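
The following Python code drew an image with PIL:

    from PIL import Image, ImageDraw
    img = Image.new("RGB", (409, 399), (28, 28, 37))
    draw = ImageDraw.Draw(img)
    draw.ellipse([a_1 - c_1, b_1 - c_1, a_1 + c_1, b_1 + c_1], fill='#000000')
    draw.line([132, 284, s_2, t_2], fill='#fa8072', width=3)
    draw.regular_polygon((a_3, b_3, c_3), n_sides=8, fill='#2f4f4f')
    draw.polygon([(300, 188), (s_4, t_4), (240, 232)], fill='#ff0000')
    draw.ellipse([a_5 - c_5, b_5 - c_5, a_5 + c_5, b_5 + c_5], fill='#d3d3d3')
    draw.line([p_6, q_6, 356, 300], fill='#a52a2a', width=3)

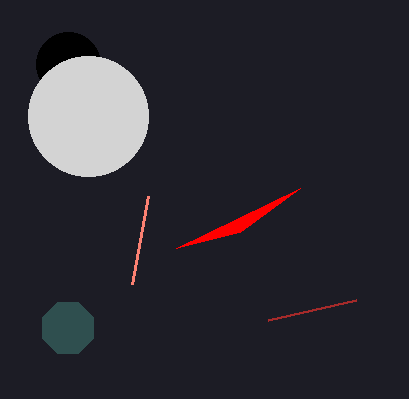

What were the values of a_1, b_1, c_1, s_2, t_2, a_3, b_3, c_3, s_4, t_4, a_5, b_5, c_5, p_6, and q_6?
a_1 = 68; b_1 = 64; c_1 = 32; s_2 = 148; t_2 = 196; a_3 = 68; b_3 = 328; c_3 = 28; s_4 = 176; t_4 = 248; a_5 = 88; b_5 = 116; c_5 = 60; p_6 = 268; q_6 = 320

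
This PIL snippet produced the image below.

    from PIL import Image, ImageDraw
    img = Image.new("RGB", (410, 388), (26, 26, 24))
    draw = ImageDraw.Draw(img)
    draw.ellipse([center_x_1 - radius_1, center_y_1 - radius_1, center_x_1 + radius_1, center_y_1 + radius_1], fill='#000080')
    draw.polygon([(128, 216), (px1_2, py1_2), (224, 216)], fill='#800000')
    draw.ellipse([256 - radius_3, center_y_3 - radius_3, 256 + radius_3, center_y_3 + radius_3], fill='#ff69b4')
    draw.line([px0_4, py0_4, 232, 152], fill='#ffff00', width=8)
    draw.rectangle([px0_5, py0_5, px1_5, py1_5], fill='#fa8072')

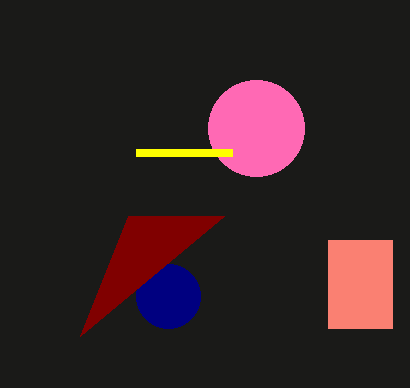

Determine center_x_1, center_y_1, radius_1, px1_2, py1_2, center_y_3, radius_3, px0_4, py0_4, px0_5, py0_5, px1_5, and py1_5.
center_x_1 = 168; center_y_1 = 296; radius_1 = 32; px1_2 = 80; py1_2 = 336; center_y_3 = 128; radius_3 = 48; px0_4 = 136; py0_4 = 152; px0_5 = 328; py0_5 = 240; px1_5 = 392; py1_5 = 328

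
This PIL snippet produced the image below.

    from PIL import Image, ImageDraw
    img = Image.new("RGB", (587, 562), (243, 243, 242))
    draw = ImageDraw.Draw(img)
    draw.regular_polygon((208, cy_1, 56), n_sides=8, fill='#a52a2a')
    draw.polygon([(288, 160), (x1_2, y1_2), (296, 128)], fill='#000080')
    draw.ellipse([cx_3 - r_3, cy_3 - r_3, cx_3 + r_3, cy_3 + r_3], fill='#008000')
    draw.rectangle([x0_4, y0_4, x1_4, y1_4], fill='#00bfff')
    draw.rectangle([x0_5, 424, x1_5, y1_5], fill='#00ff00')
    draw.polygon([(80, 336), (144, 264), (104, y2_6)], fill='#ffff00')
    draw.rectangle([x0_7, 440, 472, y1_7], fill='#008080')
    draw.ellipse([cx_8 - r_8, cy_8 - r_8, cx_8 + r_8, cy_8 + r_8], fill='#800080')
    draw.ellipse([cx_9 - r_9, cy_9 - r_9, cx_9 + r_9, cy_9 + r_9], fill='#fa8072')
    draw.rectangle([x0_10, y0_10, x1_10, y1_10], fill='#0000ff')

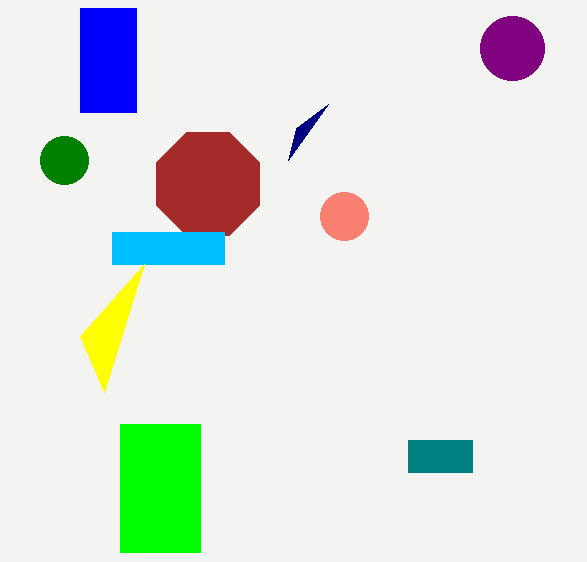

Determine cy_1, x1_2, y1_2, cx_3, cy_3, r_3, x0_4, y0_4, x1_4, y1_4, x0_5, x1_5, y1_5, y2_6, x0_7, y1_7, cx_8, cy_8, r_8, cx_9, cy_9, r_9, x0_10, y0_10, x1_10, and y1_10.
cy_1 = 184, x1_2 = 328, y1_2 = 104, cx_3 = 64, cy_3 = 160, r_3 = 24, x0_4 = 112, y0_4 = 232, x1_4 = 224, y1_4 = 264, x0_5 = 120, x1_5 = 200, y1_5 = 552, y2_6 = 392, x0_7 = 408, y1_7 = 472, cx_8 = 512, cy_8 = 48, r_8 = 32, cx_9 = 344, cy_9 = 216, r_9 = 24, x0_10 = 80, y0_10 = 8, x1_10 = 136, y1_10 = 112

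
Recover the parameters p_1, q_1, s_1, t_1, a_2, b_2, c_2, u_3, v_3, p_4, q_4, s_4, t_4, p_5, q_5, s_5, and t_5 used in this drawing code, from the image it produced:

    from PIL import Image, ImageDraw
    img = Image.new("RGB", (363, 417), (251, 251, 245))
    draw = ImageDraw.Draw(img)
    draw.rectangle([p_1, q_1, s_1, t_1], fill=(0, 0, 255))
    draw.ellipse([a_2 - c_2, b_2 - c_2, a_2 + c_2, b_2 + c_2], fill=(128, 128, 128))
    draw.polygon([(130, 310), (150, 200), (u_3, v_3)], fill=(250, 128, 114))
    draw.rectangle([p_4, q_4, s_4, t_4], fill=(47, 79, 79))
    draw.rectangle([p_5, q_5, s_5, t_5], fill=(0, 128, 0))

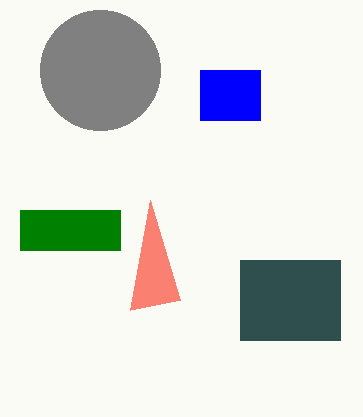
p_1 = 200
q_1 = 70
s_1 = 260
t_1 = 120
a_2 = 100
b_2 = 70
c_2 = 60
u_3 = 180
v_3 = 300
p_4 = 240
q_4 = 260
s_4 = 340
t_4 = 340
p_5 = 20
q_5 = 210
s_5 = 120
t_5 = 250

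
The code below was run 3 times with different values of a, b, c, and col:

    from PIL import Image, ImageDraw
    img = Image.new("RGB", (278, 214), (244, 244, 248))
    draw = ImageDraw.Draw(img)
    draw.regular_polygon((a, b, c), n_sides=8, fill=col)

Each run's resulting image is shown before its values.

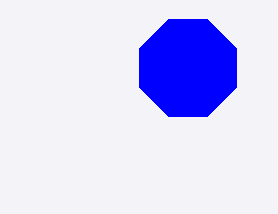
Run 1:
a = 188, b = 68, c = 52, col = 'blue'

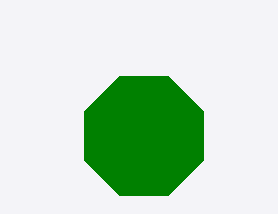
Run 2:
a = 144, b = 136, c = 64, col = 'green'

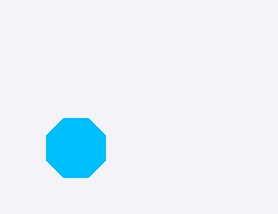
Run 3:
a = 76
b = 148
c = 32
col = 'deepskyblue'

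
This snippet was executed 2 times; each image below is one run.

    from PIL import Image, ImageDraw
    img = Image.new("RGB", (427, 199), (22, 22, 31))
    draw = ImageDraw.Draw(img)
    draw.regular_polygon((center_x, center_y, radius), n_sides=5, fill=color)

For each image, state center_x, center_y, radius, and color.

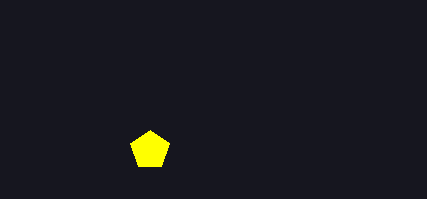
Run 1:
center_x = 150; center_y = 150; radius = 20; color = 'yellow'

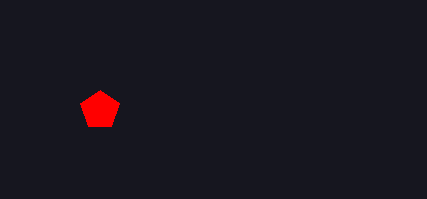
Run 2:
center_x = 100; center_y = 110; radius = 20; color = 'red'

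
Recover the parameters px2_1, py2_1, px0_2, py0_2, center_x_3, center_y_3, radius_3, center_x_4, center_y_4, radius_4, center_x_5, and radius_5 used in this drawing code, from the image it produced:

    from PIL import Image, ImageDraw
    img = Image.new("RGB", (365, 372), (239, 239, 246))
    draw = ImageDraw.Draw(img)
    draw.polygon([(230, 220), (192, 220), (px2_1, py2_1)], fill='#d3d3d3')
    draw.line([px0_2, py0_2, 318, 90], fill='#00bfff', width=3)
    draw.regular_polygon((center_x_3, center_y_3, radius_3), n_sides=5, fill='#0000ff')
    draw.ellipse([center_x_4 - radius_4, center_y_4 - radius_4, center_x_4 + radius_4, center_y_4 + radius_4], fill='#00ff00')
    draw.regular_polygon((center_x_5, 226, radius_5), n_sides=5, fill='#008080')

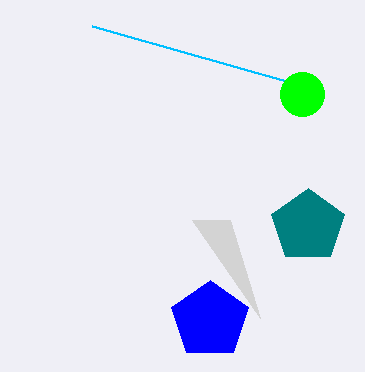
px2_1 = 260; py2_1 = 318; px0_2 = 92; py0_2 = 26; center_x_3 = 210; center_y_3 = 320; radius_3 = 40; center_x_4 = 302; center_y_4 = 94; radius_4 = 22; center_x_5 = 308; radius_5 = 38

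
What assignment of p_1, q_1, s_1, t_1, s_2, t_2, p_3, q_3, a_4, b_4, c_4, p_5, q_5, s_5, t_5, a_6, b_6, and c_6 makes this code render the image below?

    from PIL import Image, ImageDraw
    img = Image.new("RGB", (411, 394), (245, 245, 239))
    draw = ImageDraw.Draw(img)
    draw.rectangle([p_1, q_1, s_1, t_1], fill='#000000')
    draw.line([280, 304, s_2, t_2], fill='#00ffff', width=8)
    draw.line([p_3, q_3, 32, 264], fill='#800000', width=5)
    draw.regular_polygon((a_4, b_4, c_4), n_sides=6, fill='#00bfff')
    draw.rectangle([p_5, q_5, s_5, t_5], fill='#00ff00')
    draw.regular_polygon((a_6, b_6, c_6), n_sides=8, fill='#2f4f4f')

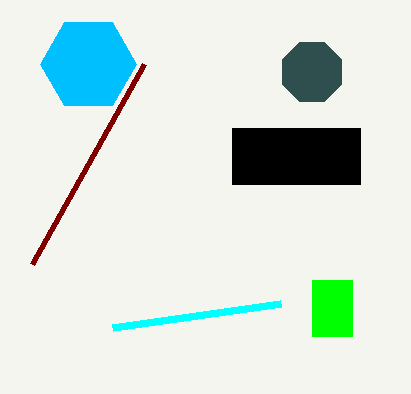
p_1 = 232
q_1 = 128
s_1 = 360
t_1 = 184
s_2 = 112
t_2 = 328
p_3 = 144
q_3 = 64
a_4 = 88
b_4 = 64
c_4 = 48
p_5 = 312
q_5 = 280
s_5 = 352
t_5 = 336
a_6 = 312
b_6 = 72
c_6 = 32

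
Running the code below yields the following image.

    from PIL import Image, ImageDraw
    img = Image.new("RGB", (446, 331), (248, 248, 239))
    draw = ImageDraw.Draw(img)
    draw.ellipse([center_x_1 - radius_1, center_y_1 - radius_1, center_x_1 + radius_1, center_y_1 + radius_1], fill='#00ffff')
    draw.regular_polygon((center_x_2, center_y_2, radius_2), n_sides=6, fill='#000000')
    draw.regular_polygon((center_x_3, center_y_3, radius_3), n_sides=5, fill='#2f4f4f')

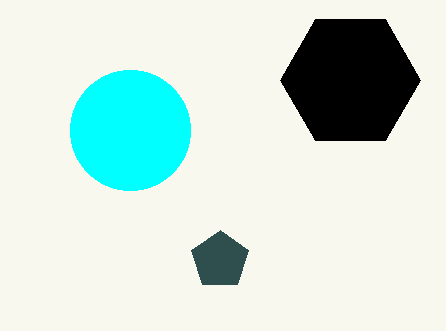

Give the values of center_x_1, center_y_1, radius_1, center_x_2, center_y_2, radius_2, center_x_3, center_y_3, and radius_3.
center_x_1 = 130; center_y_1 = 130; radius_1 = 60; center_x_2 = 350; center_y_2 = 80; radius_2 = 70; center_x_3 = 220; center_y_3 = 260; radius_3 = 30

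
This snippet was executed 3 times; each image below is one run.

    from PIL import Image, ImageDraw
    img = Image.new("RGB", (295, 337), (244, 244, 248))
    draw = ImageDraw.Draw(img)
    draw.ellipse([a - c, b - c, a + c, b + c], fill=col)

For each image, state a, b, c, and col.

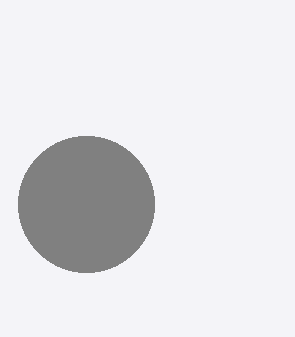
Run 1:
a = 86; b = 204; c = 68; col = 'gray'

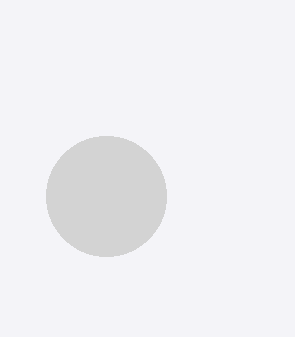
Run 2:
a = 106, b = 196, c = 60, col = 'lightgray'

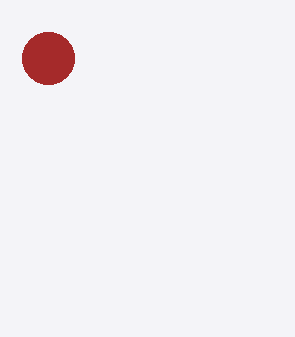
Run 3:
a = 48, b = 58, c = 26, col = 'brown'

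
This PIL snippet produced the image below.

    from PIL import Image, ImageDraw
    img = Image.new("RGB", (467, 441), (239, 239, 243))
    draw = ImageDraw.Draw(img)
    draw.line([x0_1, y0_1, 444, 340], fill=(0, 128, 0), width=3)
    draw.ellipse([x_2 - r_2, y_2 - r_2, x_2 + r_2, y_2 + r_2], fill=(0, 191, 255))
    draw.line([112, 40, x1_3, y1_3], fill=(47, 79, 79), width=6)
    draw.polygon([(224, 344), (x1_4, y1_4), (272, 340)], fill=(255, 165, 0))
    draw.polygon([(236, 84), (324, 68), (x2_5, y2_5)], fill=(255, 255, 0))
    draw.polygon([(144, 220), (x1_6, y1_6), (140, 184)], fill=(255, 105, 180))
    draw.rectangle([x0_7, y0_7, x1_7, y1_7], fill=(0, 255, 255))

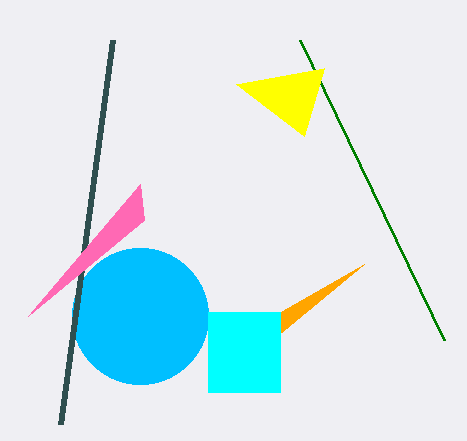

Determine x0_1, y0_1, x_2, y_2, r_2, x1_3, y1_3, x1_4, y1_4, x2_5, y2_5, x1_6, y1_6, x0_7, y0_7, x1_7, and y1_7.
x0_1 = 300; y0_1 = 40; x_2 = 140; y_2 = 316; r_2 = 68; x1_3 = 60; y1_3 = 424; x1_4 = 364; y1_4 = 264; x2_5 = 304; y2_5 = 136; x1_6 = 28; y1_6 = 316; x0_7 = 208; y0_7 = 312; x1_7 = 280; y1_7 = 392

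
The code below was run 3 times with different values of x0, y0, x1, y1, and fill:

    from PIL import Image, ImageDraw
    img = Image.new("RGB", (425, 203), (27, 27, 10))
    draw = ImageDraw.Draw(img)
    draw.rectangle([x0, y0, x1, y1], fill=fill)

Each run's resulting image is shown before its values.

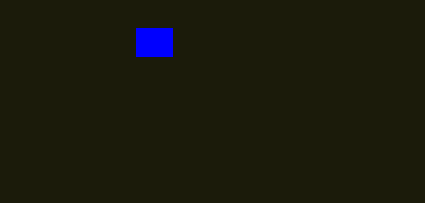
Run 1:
x0 = 136; y0 = 28; x1 = 172; y1 = 56; fill = 'blue'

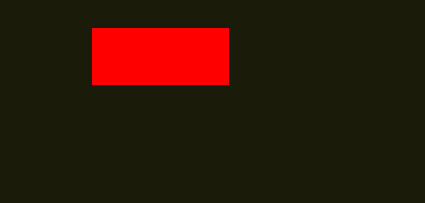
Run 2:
x0 = 92, y0 = 28, x1 = 228, y1 = 84, fill = 'red'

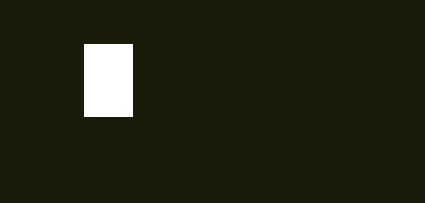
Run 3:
x0 = 84, y0 = 44, x1 = 132, y1 = 116, fill = 'white'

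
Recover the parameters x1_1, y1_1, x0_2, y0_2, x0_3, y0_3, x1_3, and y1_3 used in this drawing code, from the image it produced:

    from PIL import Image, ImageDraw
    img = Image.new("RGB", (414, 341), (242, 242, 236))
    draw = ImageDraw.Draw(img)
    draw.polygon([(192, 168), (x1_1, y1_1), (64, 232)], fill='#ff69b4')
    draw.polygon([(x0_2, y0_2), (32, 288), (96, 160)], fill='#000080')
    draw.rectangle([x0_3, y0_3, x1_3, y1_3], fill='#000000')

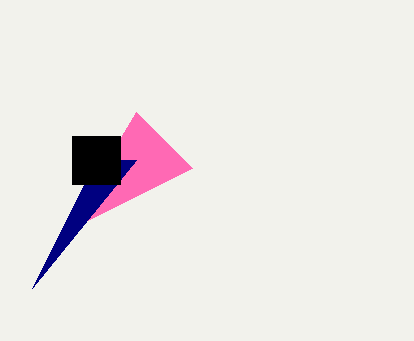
x1_1 = 136
y1_1 = 112
x0_2 = 136
y0_2 = 160
x0_3 = 72
y0_3 = 136
x1_3 = 120
y1_3 = 184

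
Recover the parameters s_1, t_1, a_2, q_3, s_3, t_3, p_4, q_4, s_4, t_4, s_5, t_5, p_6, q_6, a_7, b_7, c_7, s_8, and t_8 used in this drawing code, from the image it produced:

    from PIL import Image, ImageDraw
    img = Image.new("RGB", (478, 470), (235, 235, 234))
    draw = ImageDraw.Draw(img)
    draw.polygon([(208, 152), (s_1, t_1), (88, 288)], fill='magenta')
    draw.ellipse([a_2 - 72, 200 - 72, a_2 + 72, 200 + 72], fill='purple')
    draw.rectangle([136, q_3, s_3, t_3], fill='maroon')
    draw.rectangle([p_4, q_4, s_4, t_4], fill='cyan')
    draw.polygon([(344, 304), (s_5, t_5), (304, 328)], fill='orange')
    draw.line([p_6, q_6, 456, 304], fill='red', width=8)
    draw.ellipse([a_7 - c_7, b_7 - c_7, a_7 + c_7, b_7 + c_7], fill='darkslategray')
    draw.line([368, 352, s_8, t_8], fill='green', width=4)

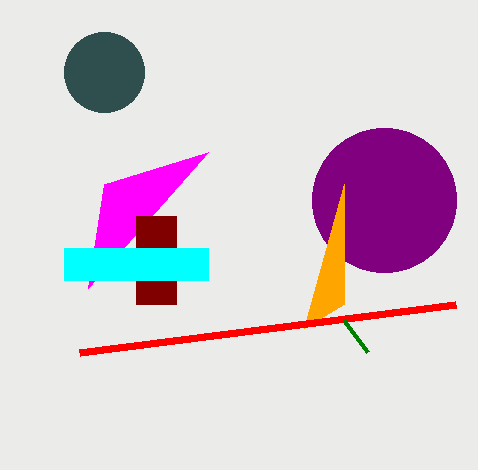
s_1 = 104
t_1 = 184
a_2 = 384
q_3 = 216
s_3 = 176
t_3 = 304
p_4 = 64
q_4 = 248
s_4 = 208
t_4 = 280
s_5 = 344
t_5 = 184
p_6 = 80
q_6 = 352
a_7 = 104
b_7 = 72
c_7 = 40
s_8 = 344
t_8 = 320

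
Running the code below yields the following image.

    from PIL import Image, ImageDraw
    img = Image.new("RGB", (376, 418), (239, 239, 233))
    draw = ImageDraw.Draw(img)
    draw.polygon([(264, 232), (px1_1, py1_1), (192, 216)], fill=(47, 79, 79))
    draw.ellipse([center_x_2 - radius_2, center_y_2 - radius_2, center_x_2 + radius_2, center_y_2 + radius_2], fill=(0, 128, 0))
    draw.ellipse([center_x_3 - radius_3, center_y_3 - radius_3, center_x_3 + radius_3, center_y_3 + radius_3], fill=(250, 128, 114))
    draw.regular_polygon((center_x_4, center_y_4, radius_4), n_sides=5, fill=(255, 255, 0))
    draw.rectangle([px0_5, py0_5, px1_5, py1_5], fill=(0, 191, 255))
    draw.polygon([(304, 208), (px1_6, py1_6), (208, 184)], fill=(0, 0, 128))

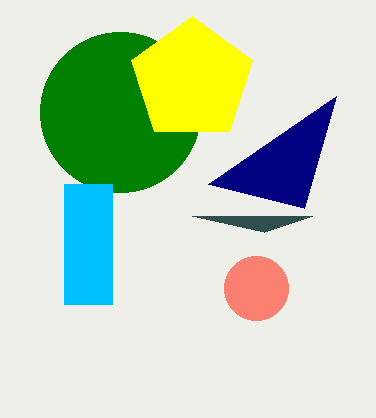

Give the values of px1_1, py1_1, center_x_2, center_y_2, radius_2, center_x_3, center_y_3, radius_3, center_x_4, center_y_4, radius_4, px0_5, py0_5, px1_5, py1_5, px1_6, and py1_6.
px1_1 = 312; py1_1 = 216; center_x_2 = 120; center_y_2 = 112; radius_2 = 80; center_x_3 = 256; center_y_3 = 288; radius_3 = 32; center_x_4 = 192; center_y_4 = 80; radius_4 = 64; px0_5 = 64; py0_5 = 184; px1_5 = 112; py1_5 = 304; px1_6 = 336; py1_6 = 96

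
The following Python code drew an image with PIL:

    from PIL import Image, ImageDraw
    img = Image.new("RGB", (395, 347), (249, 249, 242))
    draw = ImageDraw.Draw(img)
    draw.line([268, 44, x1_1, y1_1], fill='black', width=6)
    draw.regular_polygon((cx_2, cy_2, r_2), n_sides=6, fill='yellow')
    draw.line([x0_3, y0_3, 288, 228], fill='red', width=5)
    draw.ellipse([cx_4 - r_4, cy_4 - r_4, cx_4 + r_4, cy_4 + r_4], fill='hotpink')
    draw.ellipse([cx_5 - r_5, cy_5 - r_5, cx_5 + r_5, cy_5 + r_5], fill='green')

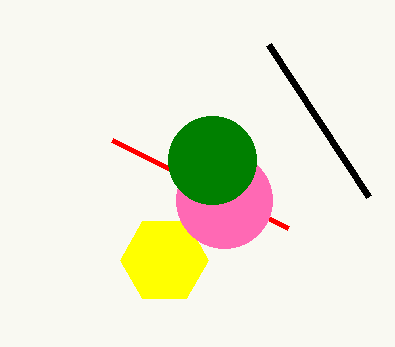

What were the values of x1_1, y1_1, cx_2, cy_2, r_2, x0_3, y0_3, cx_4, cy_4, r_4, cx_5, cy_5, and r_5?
x1_1 = 368, y1_1 = 196, cx_2 = 164, cy_2 = 260, r_2 = 44, x0_3 = 112, y0_3 = 140, cx_4 = 224, cy_4 = 200, r_4 = 48, cx_5 = 212, cy_5 = 160, r_5 = 44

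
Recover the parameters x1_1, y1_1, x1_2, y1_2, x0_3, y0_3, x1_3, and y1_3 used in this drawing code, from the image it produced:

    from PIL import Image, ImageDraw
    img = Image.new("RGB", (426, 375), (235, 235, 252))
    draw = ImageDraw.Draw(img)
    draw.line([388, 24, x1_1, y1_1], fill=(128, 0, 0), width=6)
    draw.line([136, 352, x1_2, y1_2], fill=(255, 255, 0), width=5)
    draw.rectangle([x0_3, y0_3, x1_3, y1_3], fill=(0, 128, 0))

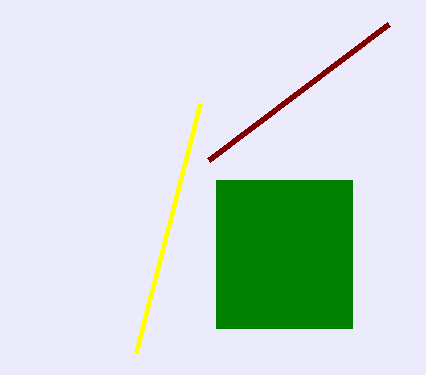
x1_1 = 208; y1_1 = 160; x1_2 = 200; y1_2 = 104; x0_3 = 216; y0_3 = 180; x1_3 = 352; y1_3 = 328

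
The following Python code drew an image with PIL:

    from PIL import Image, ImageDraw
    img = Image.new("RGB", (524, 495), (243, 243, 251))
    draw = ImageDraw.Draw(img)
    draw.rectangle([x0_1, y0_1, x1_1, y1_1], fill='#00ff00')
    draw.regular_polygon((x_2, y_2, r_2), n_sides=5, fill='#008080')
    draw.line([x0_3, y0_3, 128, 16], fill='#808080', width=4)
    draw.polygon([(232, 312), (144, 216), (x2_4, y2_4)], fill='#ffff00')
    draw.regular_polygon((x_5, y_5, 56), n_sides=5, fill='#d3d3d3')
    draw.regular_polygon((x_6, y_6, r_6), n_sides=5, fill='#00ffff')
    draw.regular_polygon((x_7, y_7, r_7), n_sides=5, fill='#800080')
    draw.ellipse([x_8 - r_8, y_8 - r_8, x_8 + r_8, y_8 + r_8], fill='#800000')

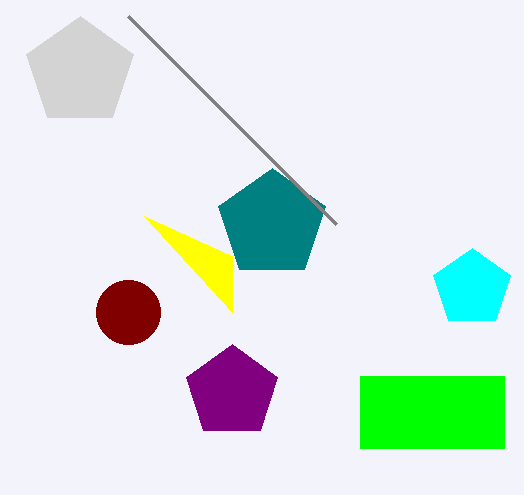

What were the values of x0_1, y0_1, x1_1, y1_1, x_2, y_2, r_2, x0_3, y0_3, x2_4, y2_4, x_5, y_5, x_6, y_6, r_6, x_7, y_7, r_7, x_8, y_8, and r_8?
x0_1 = 360; y0_1 = 376; x1_1 = 504; y1_1 = 448; x_2 = 272; y_2 = 224; r_2 = 56; x0_3 = 336; y0_3 = 224; x2_4 = 232; y2_4 = 256; x_5 = 80; y_5 = 72; x_6 = 472; y_6 = 288; r_6 = 40; x_7 = 232; y_7 = 392; r_7 = 48; x_8 = 128; y_8 = 312; r_8 = 32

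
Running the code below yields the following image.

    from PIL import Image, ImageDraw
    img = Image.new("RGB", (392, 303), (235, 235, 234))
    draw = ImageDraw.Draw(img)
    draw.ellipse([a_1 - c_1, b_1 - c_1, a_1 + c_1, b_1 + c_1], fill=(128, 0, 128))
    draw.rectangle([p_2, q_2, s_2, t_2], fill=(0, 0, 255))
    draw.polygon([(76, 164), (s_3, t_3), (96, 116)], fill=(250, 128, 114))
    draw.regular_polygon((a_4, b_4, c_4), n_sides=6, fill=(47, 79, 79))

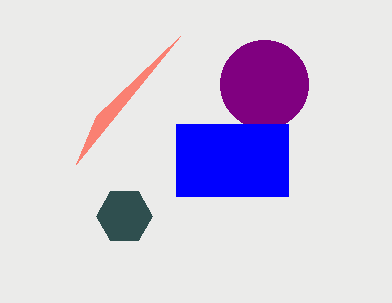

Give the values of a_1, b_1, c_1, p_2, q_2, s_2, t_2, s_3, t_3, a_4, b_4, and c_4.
a_1 = 264, b_1 = 84, c_1 = 44, p_2 = 176, q_2 = 124, s_2 = 288, t_2 = 196, s_3 = 180, t_3 = 36, a_4 = 124, b_4 = 216, c_4 = 28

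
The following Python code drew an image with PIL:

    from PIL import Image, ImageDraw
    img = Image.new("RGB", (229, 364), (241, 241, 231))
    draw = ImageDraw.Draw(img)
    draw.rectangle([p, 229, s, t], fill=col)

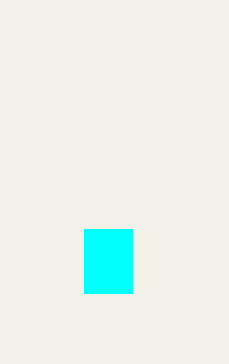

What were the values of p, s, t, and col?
p = 84; s = 132; t = 293; col = 'cyan'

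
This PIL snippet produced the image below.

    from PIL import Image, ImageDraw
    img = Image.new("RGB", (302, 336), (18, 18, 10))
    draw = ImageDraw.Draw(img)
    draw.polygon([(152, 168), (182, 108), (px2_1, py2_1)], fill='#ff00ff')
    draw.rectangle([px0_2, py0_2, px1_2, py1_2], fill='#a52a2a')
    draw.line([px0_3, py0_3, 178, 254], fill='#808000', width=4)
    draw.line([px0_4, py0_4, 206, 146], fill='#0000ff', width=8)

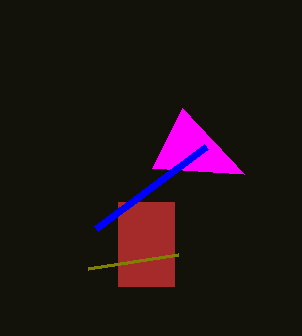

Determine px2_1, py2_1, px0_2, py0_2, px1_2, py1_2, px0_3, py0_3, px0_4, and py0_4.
px2_1 = 244, py2_1 = 174, px0_2 = 118, py0_2 = 202, px1_2 = 174, py1_2 = 286, px0_3 = 88, py0_3 = 268, px0_4 = 96, py0_4 = 228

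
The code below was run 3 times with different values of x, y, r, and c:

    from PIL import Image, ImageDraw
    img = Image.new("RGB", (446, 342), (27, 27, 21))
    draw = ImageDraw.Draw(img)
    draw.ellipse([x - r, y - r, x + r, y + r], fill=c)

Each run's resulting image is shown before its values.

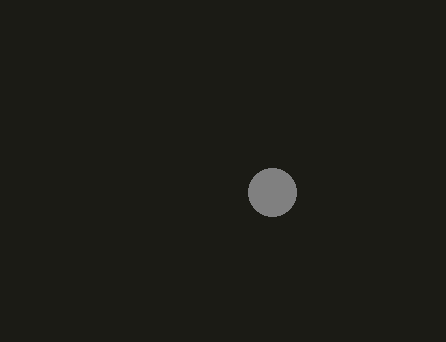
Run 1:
x = 272
y = 192
r = 24
c = 'gray'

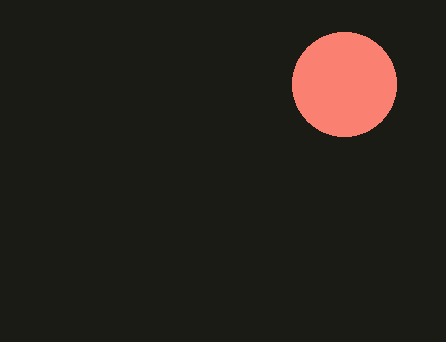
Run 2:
x = 344
y = 84
r = 52
c = 'salmon'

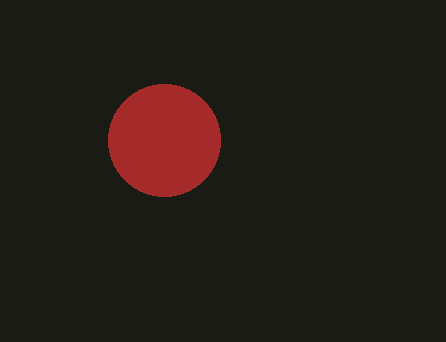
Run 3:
x = 164; y = 140; r = 56; c = 'brown'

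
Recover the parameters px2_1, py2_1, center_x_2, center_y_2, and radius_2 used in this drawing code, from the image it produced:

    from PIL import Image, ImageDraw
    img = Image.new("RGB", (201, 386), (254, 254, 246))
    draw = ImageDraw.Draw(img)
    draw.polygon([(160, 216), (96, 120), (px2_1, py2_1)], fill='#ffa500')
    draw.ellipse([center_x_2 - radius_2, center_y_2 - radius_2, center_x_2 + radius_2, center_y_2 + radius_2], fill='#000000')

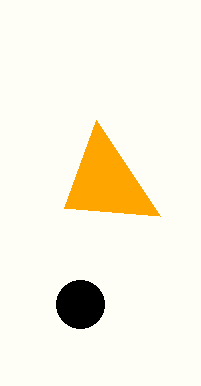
px2_1 = 64
py2_1 = 208
center_x_2 = 80
center_y_2 = 304
radius_2 = 24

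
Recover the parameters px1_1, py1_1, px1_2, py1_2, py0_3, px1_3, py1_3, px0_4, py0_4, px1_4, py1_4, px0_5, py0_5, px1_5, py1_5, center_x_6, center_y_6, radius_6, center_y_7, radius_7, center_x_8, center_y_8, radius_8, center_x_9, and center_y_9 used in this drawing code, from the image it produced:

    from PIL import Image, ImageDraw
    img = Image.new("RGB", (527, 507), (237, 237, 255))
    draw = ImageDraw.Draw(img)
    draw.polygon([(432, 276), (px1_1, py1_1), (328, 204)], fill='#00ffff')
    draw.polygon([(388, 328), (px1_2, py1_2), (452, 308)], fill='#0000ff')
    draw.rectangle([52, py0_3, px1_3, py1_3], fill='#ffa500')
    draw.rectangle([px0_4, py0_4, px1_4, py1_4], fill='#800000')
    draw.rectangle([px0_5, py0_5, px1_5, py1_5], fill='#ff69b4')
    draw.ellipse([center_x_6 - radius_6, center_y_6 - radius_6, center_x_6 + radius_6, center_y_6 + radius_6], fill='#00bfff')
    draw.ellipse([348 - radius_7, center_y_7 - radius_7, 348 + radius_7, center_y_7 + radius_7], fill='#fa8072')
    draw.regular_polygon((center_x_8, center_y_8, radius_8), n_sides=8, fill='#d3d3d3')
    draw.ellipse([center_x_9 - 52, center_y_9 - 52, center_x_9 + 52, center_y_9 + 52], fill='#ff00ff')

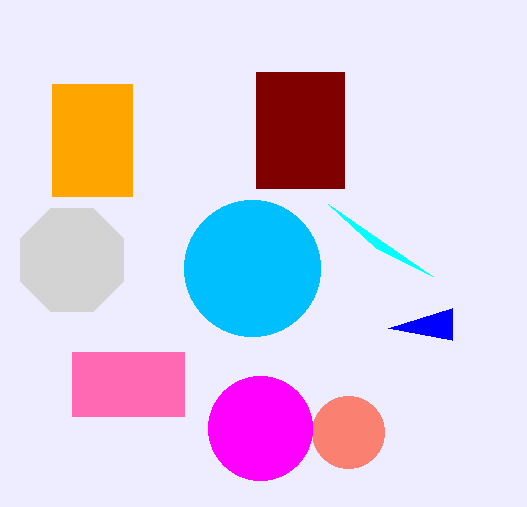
px1_1 = 376, py1_1 = 248, px1_2 = 452, py1_2 = 340, py0_3 = 84, px1_3 = 132, py1_3 = 196, px0_4 = 256, py0_4 = 72, px1_4 = 344, py1_4 = 188, px0_5 = 72, py0_5 = 352, px1_5 = 184, py1_5 = 416, center_x_6 = 252, center_y_6 = 268, radius_6 = 68, center_y_7 = 432, radius_7 = 36, center_x_8 = 72, center_y_8 = 260, radius_8 = 56, center_x_9 = 260, center_y_9 = 428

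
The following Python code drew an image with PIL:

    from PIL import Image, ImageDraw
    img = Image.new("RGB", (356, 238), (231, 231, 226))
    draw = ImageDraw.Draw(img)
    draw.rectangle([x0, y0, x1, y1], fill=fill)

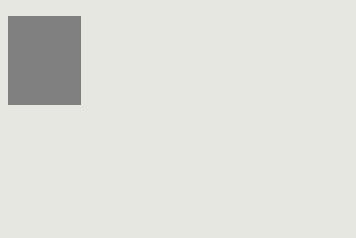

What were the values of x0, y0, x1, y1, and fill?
x0 = 8, y0 = 16, x1 = 80, y1 = 104, fill = 'gray'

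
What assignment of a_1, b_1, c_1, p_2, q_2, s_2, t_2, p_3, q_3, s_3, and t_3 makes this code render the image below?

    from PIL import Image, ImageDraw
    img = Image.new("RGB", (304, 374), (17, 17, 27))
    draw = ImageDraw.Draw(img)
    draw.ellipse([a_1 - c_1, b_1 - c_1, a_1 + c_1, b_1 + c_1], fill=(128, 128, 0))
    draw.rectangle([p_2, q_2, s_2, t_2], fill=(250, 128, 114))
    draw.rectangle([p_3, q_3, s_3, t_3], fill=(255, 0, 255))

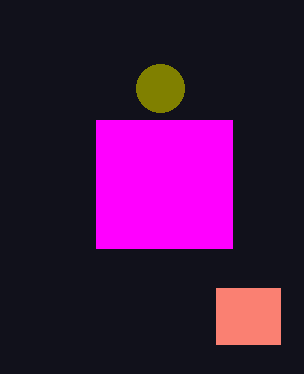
a_1 = 160, b_1 = 88, c_1 = 24, p_2 = 216, q_2 = 288, s_2 = 280, t_2 = 344, p_3 = 96, q_3 = 120, s_3 = 232, t_3 = 248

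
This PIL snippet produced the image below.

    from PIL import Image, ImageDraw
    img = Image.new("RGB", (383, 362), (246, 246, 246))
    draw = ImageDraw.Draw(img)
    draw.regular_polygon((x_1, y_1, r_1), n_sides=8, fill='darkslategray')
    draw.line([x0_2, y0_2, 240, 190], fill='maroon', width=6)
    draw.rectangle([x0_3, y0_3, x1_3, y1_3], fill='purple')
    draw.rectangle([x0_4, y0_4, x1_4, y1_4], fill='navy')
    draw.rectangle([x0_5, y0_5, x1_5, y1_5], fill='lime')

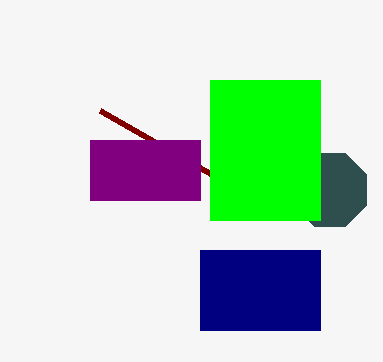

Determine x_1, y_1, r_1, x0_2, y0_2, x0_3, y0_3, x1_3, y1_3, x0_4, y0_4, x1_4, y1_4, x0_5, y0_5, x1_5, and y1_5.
x_1 = 330, y_1 = 190, r_1 = 40, x0_2 = 100, y0_2 = 110, x0_3 = 90, y0_3 = 140, x1_3 = 200, y1_3 = 200, x0_4 = 200, y0_4 = 250, x1_4 = 320, y1_4 = 330, x0_5 = 210, y0_5 = 80, x1_5 = 320, y1_5 = 220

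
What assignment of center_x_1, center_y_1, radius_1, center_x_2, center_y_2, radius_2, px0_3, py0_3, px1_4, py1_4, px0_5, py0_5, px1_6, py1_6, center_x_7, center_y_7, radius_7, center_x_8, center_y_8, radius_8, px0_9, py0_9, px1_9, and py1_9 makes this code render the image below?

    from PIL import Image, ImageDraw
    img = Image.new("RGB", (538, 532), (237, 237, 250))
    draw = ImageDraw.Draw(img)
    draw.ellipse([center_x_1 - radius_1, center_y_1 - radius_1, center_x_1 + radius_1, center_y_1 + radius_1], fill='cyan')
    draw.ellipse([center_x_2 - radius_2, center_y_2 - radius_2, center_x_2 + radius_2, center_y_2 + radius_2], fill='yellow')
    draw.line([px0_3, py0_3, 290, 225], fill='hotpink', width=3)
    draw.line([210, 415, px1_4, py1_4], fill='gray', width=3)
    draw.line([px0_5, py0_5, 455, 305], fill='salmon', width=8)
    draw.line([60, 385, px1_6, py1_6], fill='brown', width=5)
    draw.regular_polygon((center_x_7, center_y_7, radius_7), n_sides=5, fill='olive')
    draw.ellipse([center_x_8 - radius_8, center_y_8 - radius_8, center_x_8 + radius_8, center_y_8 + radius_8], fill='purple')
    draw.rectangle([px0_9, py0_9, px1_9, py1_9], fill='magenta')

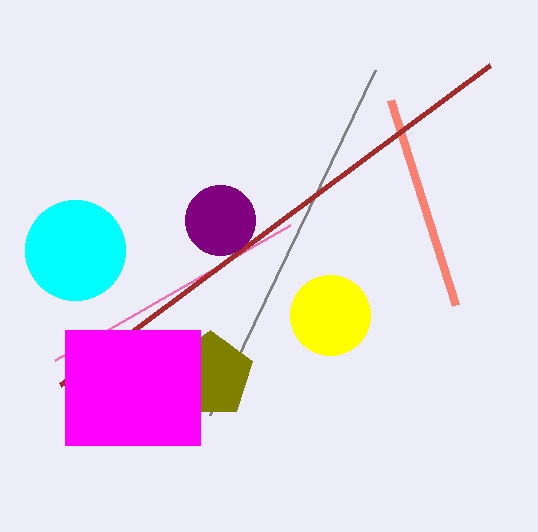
center_x_1 = 75
center_y_1 = 250
radius_1 = 50
center_x_2 = 330
center_y_2 = 315
radius_2 = 40
px0_3 = 55
py0_3 = 360
px1_4 = 375
py1_4 = 70
px0_5 = 390
py0_5 = 100
px1_6 = 490
py1_6 = 65
center_x_7 = 210
center_y_7 = 375
radius_7 = 45
center_x_8 = 220
center_y_8 = 220
radius_8 = 35
px0_9 = 65
py0_9 = 330
px1_9 = 200
py1_9 = 445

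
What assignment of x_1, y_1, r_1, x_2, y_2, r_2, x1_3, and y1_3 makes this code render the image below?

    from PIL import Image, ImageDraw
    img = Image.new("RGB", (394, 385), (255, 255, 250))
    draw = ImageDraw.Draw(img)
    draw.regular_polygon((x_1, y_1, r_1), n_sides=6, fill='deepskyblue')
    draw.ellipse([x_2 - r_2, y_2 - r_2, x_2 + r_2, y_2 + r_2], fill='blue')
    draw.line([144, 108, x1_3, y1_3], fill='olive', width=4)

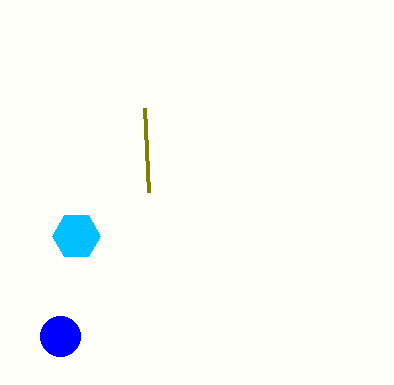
x_1 = 76, y_1 = 236, r_1 = 24, x_2 = 60, y_2 = 336, r_2 = 20, x1_3 = 148, y1_3 = 192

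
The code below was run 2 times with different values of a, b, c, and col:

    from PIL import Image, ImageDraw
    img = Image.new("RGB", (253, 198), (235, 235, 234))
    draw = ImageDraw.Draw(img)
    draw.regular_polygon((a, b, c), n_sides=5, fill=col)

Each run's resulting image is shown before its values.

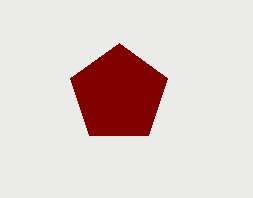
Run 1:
a = 119; b = 94; c = 51; col = 'maroon'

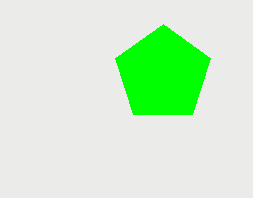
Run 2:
a = 163; b = 74; c = 50; col = 'lime'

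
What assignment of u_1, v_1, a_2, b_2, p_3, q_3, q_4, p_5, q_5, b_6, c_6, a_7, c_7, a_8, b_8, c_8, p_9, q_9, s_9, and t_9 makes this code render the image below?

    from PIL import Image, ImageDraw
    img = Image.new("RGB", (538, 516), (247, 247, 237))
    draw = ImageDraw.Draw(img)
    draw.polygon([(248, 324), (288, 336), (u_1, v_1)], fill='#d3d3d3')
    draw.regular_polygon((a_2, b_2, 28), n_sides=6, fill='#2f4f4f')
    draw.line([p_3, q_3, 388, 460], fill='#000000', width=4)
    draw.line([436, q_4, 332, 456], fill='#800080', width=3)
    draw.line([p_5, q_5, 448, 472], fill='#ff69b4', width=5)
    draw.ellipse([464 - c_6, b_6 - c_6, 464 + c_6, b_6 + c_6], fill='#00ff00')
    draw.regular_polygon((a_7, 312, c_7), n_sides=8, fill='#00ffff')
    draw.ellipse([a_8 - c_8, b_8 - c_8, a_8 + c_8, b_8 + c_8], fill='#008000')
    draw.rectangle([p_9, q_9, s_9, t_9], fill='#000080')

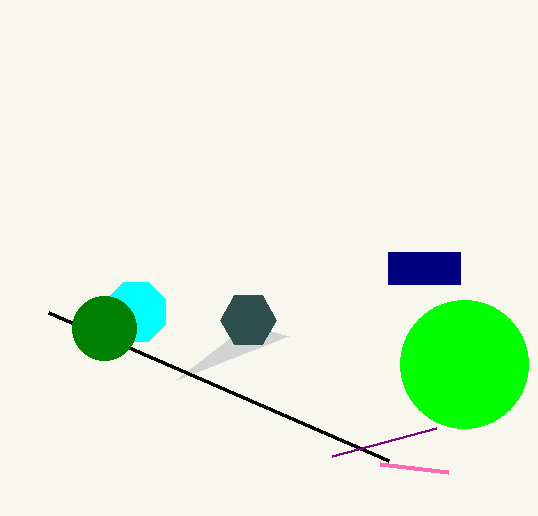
u_1 = 176
v_1 = 380
a_2 = 248
b_2 = 320
p_3 = 48
q_3 = 312
q_4 = 428
p_5 = 380
q_5 = 464
b_6 = 364
c_6 = 64
a_7 = 136
c_7 = 32
a_8 = 104
b_8 = 328
c_8 = 32
p_9 = 388
q_9 = 252
s_9 = 460
t_9 = 284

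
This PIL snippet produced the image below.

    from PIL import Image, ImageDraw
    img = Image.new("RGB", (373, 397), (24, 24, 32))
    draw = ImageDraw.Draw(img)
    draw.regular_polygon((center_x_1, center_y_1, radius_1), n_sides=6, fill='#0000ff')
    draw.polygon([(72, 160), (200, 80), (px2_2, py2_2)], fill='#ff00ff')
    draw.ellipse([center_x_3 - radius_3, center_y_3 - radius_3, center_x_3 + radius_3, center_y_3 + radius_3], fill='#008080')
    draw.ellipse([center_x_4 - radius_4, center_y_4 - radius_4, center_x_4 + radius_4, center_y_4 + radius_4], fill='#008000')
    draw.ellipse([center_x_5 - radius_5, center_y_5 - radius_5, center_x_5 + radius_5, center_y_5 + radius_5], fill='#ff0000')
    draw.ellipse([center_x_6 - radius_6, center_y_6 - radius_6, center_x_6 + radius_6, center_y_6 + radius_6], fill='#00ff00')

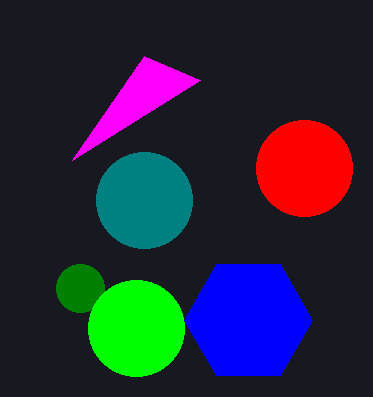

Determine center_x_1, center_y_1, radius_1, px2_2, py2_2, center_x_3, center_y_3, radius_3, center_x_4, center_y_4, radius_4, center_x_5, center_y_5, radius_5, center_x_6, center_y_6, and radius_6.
center_x_1 = 248, center_y_1 = 320, radius_1 = 64, px2_2 = 144, py2_2 = 56, center_x_3 = 144, center_y_3 = 200, radius_3 = 48, center_x_4 = 80, center_y_4 = 288, radius_4 = 24, center_x_5 = 304, center_y_5 = 168, radius_5 = 48, center_x_6 = 136, center_y_6 = 328, radius_6 = 48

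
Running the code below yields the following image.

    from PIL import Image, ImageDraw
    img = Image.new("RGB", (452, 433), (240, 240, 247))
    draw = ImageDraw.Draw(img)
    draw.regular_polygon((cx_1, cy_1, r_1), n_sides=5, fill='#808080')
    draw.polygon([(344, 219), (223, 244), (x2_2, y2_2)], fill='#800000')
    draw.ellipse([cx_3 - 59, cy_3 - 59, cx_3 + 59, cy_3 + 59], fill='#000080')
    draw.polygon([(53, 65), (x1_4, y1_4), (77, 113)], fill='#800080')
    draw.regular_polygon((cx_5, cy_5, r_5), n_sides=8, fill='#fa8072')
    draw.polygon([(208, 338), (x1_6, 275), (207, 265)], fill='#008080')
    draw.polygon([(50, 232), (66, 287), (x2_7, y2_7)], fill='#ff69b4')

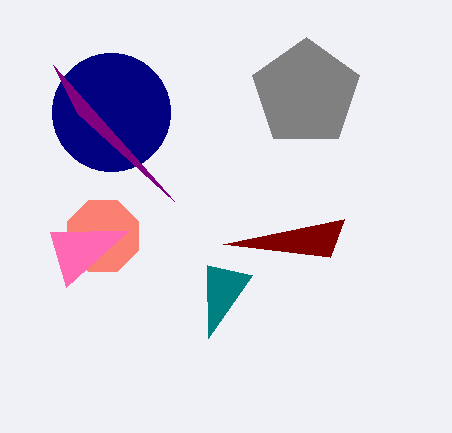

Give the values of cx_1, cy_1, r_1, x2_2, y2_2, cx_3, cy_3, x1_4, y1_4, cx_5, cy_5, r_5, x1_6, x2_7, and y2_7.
cx_1 = 306
cy_1 = 93
r_1 = 56
x2_2 = 330
y2_2 = 257
cx_3 = 111
cy_3 = 112
x1_4 = 174
y1_4 = 201
cx_5 = 103
cy_5 = 236
r_5 = 38
x1_6 = 252
x2_7 = 129
y2_7 = 230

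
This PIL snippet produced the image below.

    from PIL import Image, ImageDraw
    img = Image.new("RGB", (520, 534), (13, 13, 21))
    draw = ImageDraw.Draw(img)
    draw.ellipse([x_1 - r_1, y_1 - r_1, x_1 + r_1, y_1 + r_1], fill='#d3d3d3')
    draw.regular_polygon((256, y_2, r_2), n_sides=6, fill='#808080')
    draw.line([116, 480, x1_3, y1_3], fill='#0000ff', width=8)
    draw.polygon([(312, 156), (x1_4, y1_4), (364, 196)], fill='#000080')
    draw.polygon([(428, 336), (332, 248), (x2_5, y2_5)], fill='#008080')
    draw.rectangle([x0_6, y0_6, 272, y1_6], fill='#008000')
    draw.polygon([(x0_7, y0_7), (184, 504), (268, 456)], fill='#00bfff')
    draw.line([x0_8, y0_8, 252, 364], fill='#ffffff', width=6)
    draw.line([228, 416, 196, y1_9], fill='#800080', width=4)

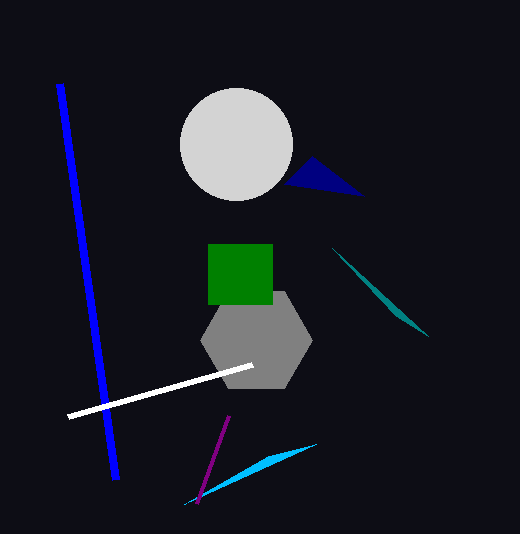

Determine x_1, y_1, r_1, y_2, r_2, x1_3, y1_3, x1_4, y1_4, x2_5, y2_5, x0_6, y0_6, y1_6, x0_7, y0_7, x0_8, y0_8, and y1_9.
x_1 = 236; y_1 = 144; r_1 = 56; y_2 = 340; r_2 = 56; x1_3 = 60; y1_3 = 84; x1_4 = 284; y1_4 = 184; x2_5 = 396; y2_5 = 316; x0_6 = 208; y0_6 = 244; y1_6 = 304; x0_7 = 316; y0_7 = 444; x0_8 = 68; y0_8 = 416; y1_9 = 504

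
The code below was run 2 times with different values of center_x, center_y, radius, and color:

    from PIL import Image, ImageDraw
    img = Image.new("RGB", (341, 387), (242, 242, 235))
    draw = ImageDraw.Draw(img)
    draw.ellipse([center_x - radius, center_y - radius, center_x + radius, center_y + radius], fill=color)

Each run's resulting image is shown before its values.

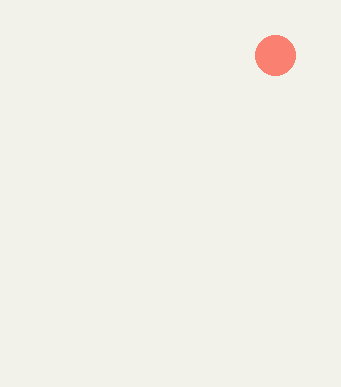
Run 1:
center_x = 275; center_y = 55; radius = 20; color = 'salmon'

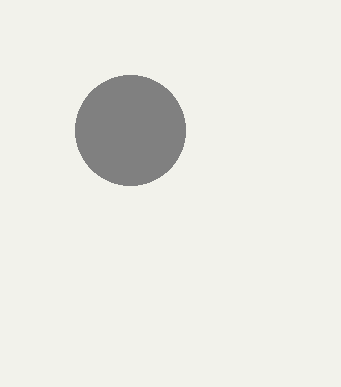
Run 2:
center_x = 130; center_y = 130; radius = 55; color = 'gray'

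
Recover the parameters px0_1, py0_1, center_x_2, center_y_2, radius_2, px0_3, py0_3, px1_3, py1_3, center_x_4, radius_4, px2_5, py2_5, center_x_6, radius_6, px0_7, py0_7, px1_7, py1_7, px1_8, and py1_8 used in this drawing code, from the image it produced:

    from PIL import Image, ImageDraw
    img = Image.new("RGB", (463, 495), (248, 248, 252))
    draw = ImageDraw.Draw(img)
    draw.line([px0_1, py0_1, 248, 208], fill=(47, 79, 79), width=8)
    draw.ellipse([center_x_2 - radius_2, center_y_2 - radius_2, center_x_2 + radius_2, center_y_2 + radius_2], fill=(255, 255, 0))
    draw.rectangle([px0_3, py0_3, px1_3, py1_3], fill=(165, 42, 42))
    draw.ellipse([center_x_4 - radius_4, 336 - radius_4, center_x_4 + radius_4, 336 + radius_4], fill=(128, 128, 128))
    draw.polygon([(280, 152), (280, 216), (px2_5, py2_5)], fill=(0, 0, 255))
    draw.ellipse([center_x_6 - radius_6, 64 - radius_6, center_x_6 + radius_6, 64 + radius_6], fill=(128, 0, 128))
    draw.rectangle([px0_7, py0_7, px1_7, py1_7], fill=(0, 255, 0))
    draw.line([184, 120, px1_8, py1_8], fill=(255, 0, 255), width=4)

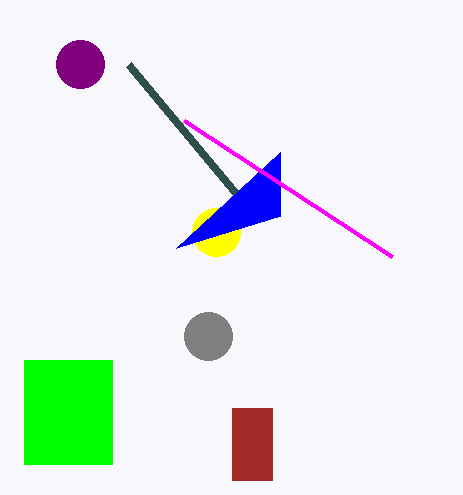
px0_1 = 128; py0_1 = 64; center_x_2 = 216; center_y_2 = 232; radius_2 = 24; px0_3 = 232; py0_3 = 408; px1_3 = 272; py1_3 = 480; center_x_4 = 208; radius_4 = 24; px2_5 = 176; py2_5 = 248; center_x_6 = 80; radius_6 = 24; px0_7 = 24; py0_7 = 360; px1_7 = 112; py1_7 = 464; px1_8 = 392; py1_8 = 256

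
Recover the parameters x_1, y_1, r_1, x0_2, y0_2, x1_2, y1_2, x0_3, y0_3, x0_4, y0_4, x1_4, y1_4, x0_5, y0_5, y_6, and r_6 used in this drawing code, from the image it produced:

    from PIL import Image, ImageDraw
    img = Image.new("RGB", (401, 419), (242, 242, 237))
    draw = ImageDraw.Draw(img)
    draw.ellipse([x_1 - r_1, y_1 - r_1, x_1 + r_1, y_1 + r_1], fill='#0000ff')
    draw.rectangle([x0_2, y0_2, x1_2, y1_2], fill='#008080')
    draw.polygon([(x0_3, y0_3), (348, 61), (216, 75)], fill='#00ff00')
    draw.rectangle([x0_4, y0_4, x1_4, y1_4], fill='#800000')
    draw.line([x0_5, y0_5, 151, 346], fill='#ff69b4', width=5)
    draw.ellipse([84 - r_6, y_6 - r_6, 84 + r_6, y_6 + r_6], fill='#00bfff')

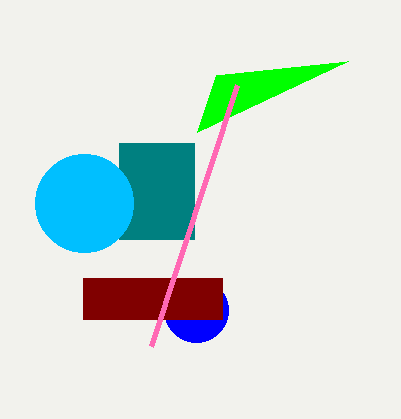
x_1 = 196
y_1 = 310
r_1 = 32
x0_2 = 119
y0_2 = 143
x1_2 = 194
y1_2 = 239
x0_3 = 197
y0_3 = 132
x0_4 = 83
y0_4 = 278
x1_4 = 222
y1_4 = 319
x0_5 = 237
y0_5 = 85
y_6 = 203
r_6 = 49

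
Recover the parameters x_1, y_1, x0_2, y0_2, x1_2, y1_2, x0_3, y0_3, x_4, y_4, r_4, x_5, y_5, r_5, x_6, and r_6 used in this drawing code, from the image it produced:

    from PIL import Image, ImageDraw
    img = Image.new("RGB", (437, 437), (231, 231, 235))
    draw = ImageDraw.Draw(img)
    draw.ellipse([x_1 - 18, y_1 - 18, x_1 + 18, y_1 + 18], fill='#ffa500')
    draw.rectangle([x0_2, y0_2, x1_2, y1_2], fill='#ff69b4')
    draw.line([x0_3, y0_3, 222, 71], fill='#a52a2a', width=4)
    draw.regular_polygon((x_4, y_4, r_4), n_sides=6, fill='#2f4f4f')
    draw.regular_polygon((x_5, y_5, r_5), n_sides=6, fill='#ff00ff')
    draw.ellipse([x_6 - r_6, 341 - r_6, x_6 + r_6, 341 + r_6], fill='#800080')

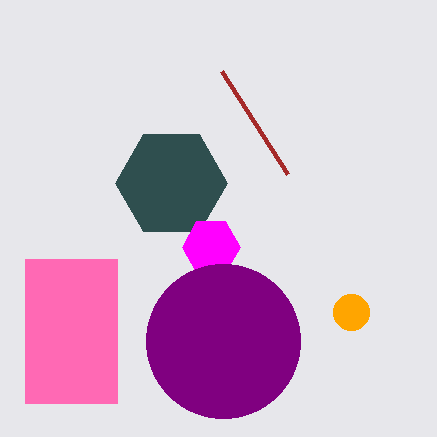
x_1 = 351, y_1 = 312, x0_2 = 25, y0_2 = 259, x1_2 = 117, y1_2 = 403, x0_3 = 288, y0_3 = 174, x_4 = 171, y_4 = 183, r_4 = 56, x_5 = 211, y_5 = 247, r_5 = 29, x_6 = 223, r_6 = 77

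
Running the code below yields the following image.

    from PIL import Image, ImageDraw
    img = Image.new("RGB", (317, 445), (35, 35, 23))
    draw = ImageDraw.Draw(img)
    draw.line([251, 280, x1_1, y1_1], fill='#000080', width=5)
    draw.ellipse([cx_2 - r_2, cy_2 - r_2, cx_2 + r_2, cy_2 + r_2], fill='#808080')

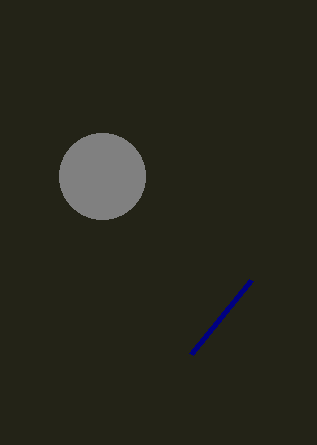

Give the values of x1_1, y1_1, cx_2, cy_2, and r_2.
x1_1 = 191, y1_1 = 354, cx_2 = 102, cy_2 = 176, r_2 = 43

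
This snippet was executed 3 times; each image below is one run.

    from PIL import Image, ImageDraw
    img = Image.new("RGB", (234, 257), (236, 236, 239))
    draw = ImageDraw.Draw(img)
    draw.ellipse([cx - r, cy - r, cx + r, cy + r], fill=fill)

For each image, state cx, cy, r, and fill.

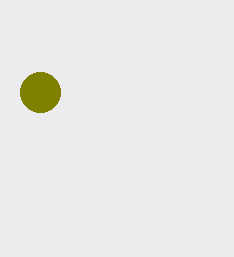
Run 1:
cx = 40
cy = 92
r = 20
fill = 'olive'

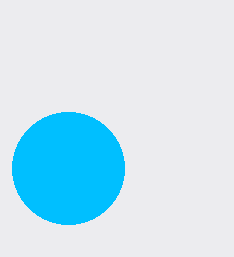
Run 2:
cx = 68, cy = 168, r = 56, fill = 'deepskyblue'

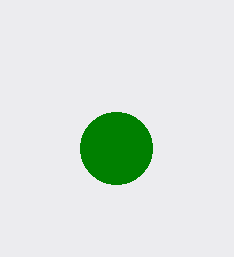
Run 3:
cx = 116, cy = 148, r = 36, fill = 'green'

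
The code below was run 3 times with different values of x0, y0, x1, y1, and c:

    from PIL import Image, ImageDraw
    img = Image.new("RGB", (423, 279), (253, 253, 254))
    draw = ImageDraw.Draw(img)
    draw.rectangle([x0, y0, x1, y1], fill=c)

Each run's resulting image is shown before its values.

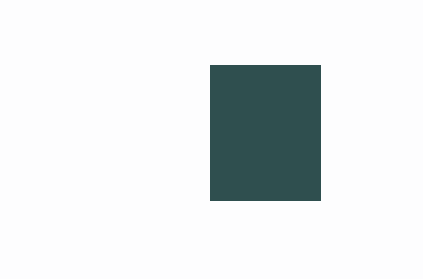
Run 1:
x0 = 210; y0 = 65; x1 = 320; y1 = 200; c = 'darkslategray'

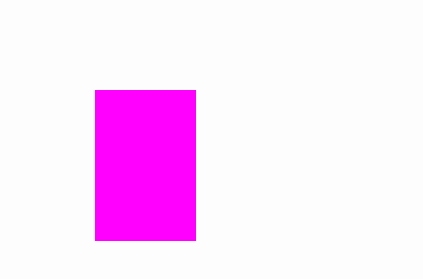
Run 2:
x0 = 95; y0 = 90; x1 = 195; y1 = 240; c = 'magenta'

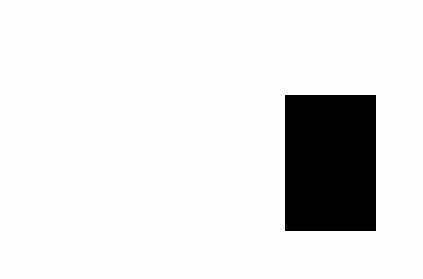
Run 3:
x0 = 285; y0 = 95; x1 = 375; y1 = 230; c = 'black'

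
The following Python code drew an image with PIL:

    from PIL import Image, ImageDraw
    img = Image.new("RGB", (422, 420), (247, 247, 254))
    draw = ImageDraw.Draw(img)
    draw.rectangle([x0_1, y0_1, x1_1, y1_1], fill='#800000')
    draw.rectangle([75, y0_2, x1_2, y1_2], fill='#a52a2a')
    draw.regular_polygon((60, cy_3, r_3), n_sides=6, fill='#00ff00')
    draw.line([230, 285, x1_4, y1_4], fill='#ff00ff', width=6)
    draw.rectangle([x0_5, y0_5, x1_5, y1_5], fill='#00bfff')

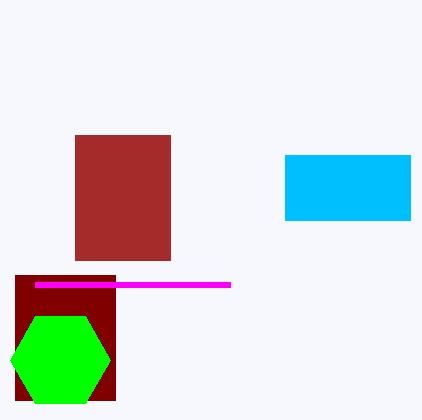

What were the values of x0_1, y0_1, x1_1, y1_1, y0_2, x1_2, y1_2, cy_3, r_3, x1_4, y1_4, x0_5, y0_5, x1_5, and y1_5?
x0_1 = 15
y0_1 = 275
x1_1 = 115
y1_1 = 400
y0_2 = 135
x1_2 = 170
y1_2 = 260
cy_3 = 360
r_3 = 50
x1_4 = 35
y1_4 = 285
x0_5 = 285
y0_5 = 155
x1_5 = 410
y1_5 = 220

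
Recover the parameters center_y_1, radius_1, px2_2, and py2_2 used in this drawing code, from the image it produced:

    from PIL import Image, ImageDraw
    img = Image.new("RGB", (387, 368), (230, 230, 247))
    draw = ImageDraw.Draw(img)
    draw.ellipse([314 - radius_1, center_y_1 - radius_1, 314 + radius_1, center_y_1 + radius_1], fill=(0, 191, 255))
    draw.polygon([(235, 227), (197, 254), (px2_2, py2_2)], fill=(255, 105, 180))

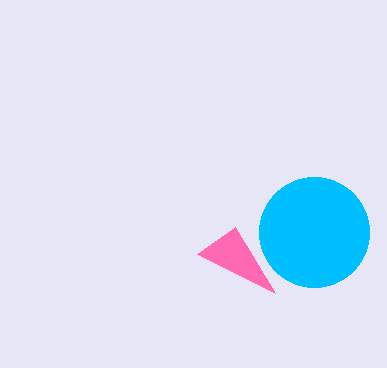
center_y_1 = 232; radius_1 = 55; px2_2 = 275; py2_2 = 293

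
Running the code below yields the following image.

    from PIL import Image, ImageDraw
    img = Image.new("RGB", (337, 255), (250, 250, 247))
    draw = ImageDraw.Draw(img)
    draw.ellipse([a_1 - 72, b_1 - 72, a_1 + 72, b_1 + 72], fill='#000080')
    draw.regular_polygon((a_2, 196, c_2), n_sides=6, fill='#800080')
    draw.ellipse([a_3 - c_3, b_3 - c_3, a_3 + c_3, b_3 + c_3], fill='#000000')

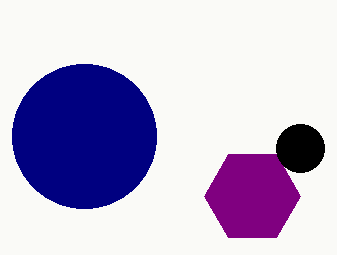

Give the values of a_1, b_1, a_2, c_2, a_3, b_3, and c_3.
a_1 = 84; b_1 = 136; a_2 = 252; c_2 = 48; a_3 = 300; b_3 = 148; c_3 = 24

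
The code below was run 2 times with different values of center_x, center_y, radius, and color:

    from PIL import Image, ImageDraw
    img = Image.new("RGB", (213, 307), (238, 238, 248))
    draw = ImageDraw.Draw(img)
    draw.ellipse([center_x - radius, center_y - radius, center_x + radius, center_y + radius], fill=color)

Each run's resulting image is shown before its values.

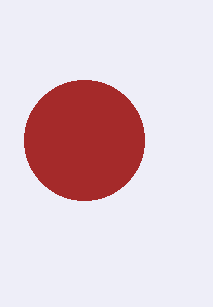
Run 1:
center_x = 84
center_y = 140
radius = 60
color = 'brown'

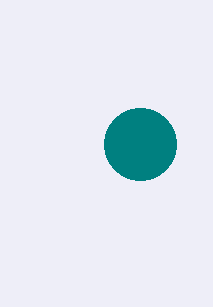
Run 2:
center_x = 140
center_y = 144
radius = 36
color = 'teal'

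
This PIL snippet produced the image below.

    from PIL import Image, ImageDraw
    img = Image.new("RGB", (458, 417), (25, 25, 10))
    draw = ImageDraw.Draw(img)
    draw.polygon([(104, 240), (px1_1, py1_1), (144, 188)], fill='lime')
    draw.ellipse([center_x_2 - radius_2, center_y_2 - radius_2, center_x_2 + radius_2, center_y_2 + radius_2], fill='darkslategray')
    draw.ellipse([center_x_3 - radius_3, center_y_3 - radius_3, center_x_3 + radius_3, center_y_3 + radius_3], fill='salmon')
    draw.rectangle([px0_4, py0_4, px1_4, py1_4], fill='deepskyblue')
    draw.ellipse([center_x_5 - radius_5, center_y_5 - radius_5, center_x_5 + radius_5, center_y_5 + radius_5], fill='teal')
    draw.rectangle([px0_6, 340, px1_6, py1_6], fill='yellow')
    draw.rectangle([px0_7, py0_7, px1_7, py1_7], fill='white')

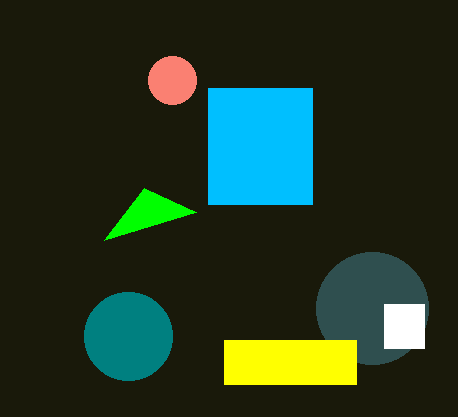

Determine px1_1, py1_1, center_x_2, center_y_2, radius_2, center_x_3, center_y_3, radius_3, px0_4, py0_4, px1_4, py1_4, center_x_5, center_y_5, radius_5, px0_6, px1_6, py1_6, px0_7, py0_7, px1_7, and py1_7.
px1_1 = 196
py1_1 = 212
center_x_2 = 372
center_y_2 = 308
radius_2 = 56
center_x_3 = 172
center_y_3 = 80
radius_3 = 24
px0_4 = 208
py0_4 = 88
px1_4 = 312
py1_4 = 204
center_x_5 = 128
center_y_5 = 336
radius_5 = 44
px0_6 = 224
px1_6 = 356
py1_6 = 384
px0_7 = 384
py0_7 = 304
px1_7 = 424
py1_7 = 348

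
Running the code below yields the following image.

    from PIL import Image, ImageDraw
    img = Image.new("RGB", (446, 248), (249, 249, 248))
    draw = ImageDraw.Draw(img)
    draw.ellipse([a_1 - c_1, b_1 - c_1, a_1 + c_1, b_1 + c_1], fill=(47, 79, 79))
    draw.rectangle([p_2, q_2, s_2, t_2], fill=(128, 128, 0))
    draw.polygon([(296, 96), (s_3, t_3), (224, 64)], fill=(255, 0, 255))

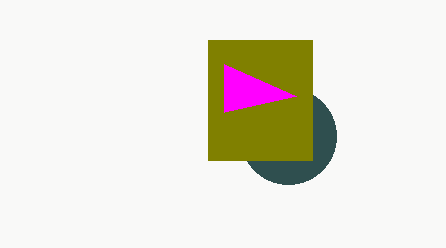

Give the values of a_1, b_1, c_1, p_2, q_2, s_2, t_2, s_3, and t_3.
a_1 = 288; b_1 = 136; c_1 = 48; p_2 = 208; q_2 = 40; s_2 = 312; t_2 = 160; s_3 = 224; t_3 = 112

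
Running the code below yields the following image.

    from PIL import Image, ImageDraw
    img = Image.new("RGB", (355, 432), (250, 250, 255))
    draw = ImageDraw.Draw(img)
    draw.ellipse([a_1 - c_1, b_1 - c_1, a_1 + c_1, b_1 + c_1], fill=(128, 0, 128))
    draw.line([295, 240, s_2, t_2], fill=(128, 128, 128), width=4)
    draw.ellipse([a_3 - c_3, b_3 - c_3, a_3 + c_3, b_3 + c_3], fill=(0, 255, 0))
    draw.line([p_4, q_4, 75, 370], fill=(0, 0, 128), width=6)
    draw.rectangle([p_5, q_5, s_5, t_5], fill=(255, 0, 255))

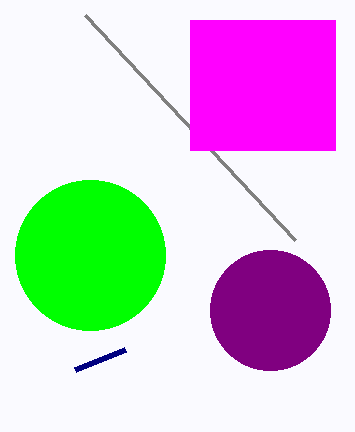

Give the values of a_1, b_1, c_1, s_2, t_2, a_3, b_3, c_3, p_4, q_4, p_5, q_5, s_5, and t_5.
a_1 = 270
b_1 = 310
c_1 = 60
s_2 = 85
t_2 = 15
a_3 = 90
b_3 = 255
c_3 = 75
p_4 = 125
q_4 = 350
p_5 = 190
q_5 = 20
s_5 = 335
t_5 = 150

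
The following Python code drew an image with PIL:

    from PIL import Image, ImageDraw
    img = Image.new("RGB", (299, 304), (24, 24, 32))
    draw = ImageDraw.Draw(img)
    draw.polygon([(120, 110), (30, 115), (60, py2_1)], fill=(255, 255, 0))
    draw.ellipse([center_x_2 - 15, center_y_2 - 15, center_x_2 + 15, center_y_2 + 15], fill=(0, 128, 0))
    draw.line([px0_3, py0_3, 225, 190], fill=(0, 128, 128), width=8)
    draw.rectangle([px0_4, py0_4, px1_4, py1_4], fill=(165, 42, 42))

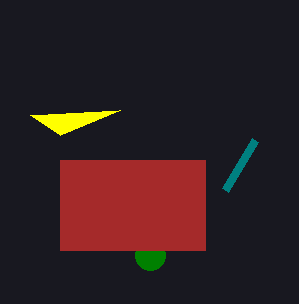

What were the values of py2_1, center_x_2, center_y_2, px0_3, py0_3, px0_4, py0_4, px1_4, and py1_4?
py2_1 = 135, center_x_2 = 150, center_y_2 = 255, px0_3 = 255, py0_3 = 140, px0_4 = 60, py0_4 = 160, px1_4 = 205, py1_4 = 250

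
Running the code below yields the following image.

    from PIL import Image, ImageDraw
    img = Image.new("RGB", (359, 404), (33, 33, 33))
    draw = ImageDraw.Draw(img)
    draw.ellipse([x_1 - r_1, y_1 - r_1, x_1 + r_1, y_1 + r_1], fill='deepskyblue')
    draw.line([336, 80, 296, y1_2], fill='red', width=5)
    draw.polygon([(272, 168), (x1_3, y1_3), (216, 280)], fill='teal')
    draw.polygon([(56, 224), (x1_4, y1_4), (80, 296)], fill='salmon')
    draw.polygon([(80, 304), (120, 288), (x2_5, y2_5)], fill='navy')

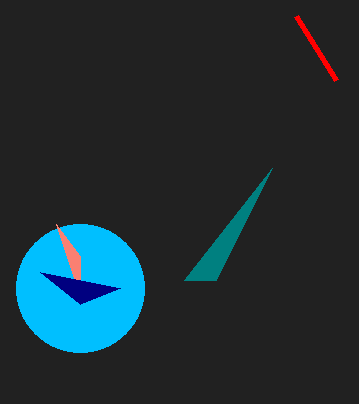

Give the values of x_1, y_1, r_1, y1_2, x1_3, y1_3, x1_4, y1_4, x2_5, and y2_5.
x_1 = 80, y_1 = 288, r_1 = 64, y1_2 = 16, x1_3 = 184, y1_3 = 280, x1_4 = 80, y1_4 = 256, x2_5 = 40, y2_5 = 272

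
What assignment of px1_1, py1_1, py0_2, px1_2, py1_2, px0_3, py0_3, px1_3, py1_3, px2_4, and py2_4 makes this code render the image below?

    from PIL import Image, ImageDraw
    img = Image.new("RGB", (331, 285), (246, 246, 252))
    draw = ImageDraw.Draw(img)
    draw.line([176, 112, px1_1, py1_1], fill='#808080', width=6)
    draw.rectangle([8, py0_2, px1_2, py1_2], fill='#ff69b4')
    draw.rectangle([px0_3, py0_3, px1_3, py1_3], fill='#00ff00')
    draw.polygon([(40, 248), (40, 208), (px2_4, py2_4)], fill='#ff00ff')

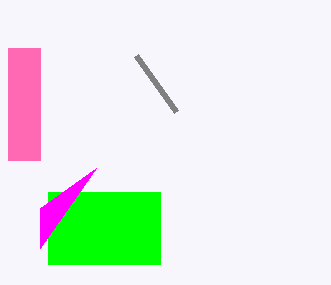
px1_1 = 136
py1_1 = 56
py0_2 = 48
px1_2 = 40
py1_2 = 160
px0_3 = 48
py0_3 = 192
px1_3 = 160
py1_3 = 264
px2_4 = 96
py2_4 = 168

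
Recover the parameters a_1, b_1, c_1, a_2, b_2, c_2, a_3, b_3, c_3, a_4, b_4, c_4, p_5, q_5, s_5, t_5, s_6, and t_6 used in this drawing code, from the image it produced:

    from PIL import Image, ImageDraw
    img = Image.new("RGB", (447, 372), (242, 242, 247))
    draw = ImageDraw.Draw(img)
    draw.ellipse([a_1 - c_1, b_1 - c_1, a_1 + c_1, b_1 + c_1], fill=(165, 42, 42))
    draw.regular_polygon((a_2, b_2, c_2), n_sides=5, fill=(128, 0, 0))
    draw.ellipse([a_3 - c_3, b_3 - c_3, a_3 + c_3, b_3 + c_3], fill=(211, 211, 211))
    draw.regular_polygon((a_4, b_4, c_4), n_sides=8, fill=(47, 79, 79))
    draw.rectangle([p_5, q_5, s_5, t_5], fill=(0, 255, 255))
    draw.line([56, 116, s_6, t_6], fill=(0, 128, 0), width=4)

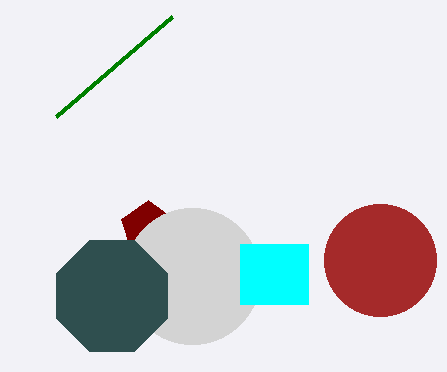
a_1 = 380, b_1 = 260, c_1 = 56, a_2 = 148, b_2 = 228, c_2 = 28, a_3 = 192, b_3 = 276, c_3 = 68, a_4 = 112, b_4 = 296, c_4 = 60, p_5 = 240, q_5 = 244, s_5 = 308, t_5 = 304, s_6 = 172, t_6 = 16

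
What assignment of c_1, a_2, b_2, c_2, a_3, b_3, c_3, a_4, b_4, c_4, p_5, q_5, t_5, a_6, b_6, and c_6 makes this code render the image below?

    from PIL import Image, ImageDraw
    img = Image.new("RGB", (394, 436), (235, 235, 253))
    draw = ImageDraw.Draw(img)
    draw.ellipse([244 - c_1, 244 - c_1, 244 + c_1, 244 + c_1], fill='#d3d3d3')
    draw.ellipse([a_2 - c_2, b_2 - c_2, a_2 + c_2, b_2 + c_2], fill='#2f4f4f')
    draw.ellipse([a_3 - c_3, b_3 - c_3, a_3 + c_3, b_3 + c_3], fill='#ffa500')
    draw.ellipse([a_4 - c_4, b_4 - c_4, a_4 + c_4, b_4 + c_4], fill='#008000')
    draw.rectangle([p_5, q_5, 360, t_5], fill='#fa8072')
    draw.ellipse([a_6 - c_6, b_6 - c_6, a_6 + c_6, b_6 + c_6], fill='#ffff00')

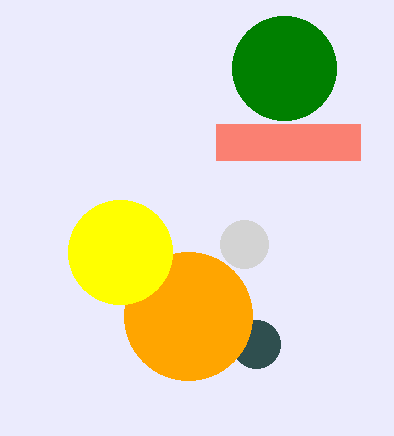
c_1 = 24; a_2 = 256; b_2 = 344; c_2 = 24; a_3 = 188; b_3 = 316; c_3 = 64; a_4 = 284; b_4 = 68; c_4 = 52; p_5 = 216; q_5 = 124; t_5 = 160; a_6 = 120; b_6 = 252; c_6 = 52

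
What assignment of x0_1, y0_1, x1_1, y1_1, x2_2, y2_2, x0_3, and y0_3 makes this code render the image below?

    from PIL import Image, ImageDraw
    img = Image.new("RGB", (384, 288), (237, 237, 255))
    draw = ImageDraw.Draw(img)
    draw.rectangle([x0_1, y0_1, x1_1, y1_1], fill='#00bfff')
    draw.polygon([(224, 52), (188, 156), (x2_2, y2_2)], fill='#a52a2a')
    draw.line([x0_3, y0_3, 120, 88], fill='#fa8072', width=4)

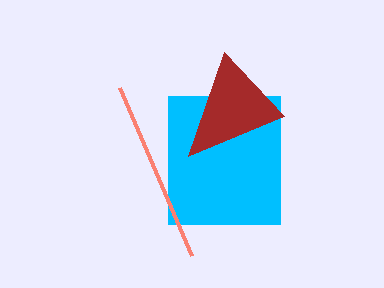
x0_1 = 168
y0_1 = 96
x1_1 = 280
y1_1 = 224
x2_2 = 284
y2_2 = 116
x0_3 = 192
y0_3 = 256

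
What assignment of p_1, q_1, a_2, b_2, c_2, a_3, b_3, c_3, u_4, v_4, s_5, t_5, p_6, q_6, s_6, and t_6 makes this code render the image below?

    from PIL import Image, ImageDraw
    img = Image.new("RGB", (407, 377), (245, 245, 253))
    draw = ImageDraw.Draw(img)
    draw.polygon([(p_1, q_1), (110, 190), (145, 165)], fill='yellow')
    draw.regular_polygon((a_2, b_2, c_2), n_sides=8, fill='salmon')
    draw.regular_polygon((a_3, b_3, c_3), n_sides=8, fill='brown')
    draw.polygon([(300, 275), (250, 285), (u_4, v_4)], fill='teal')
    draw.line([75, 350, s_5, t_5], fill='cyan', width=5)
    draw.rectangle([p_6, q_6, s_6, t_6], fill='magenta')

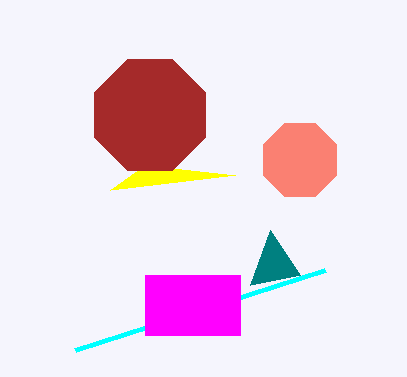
p_1 = 235, q_1 = 175, a_2 = 300, b_2 = 160, c_2 = 40, a_3 = 150, b_3 = 115, c_3 = 60, u_4 = 270, v_4 = 230, s_5 = 325, t_5 = 270, p_6 = 145, q_6 = 275, s_6 = 240, t_6 = 335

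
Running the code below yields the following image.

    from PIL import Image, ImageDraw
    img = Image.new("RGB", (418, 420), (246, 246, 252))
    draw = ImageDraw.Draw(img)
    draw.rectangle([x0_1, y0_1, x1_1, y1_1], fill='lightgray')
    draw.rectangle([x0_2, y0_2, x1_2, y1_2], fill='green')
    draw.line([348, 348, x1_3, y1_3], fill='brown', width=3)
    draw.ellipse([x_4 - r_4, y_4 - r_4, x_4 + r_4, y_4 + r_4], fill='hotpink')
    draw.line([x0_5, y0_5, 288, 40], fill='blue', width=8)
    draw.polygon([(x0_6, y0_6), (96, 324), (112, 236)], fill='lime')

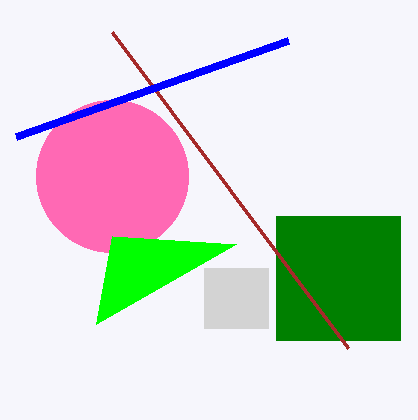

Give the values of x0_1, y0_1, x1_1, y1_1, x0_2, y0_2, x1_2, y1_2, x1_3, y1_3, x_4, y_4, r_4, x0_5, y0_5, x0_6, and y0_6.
x0_1 = 204, y0_1 = 268, x1_1 = 268, y1_1 = 328, x0_2 = 276, y0_2 = 216, x1_2 = 400, y1_2 = 340, x1_3 = 112, y1_3 = 32, x_4 = 112, y_4 = 176, r_4 = 76, x0_5 = 16, y0_5 = 136, x0_6 = 236, y0_6 = 244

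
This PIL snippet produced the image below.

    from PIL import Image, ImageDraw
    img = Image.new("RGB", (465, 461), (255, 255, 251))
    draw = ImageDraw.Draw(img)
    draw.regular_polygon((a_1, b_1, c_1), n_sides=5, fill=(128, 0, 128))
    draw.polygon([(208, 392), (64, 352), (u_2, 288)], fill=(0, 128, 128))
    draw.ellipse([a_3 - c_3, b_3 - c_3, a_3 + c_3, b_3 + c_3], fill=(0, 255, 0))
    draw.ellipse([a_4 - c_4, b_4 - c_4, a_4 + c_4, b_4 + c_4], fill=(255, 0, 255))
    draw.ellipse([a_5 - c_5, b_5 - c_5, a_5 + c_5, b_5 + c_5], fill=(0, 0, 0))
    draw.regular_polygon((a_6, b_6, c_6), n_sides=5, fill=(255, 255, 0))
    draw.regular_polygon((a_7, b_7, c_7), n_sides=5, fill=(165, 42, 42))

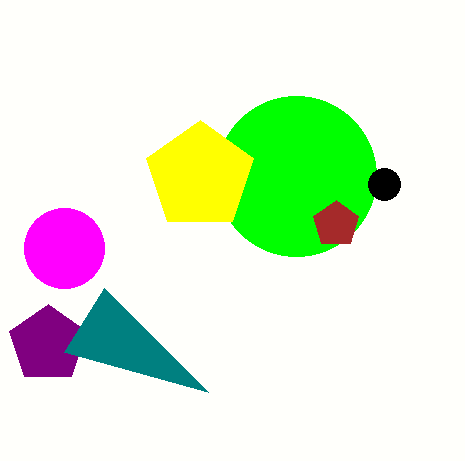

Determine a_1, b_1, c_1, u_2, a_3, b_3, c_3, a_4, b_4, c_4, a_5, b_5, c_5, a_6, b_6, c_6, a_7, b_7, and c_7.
a_1 = 48, b_1 = 344, c_1 = 40, u_2 = 104, a_3 = 296, b_3 = 176, c_3 = 80, a_4 = 64, b_4 = 248, c_4 = 40, a_5 = 384, b_5 = 184, c_5 = 16, a_6 = 200, b_6 = 176, c_6 = 56, a_7 = 336, b_7 = 224, c_7 = 24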